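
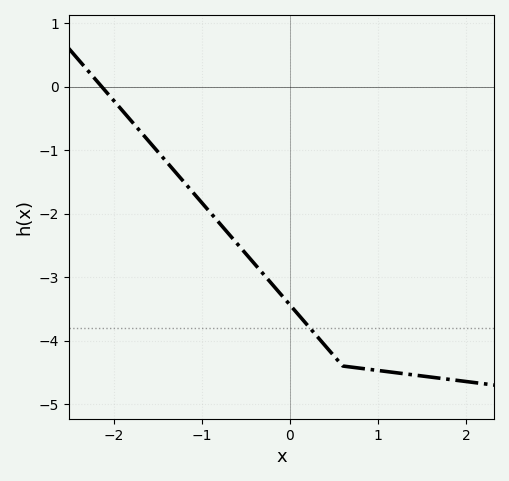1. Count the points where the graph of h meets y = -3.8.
1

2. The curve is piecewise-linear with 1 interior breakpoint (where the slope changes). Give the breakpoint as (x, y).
(0.6, -4.4)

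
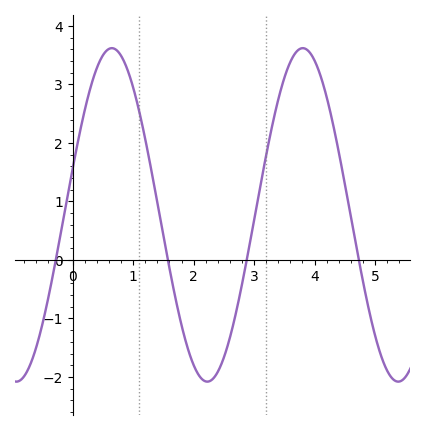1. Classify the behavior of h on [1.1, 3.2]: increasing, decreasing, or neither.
neither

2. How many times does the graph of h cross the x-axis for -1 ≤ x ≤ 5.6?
4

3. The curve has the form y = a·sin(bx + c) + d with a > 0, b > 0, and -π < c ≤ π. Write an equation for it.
y = 2.85sin(2x + 0.28) + 0.77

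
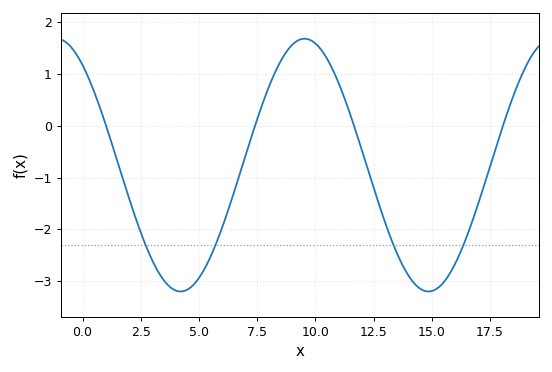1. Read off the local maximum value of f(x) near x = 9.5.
1.7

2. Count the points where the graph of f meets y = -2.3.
4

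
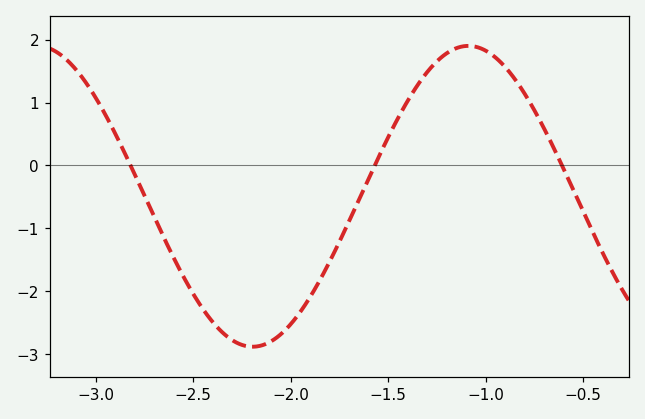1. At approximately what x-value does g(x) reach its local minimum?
-2.2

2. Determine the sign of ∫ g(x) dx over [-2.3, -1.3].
negative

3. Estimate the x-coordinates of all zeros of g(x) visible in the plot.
-2.8, -1.55, -0.6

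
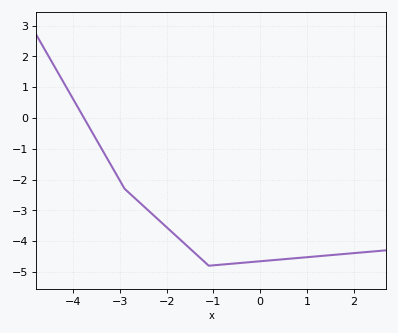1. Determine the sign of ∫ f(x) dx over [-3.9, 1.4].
negative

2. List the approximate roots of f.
-3.77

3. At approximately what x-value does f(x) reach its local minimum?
-1.1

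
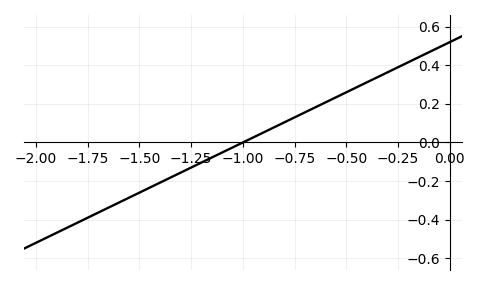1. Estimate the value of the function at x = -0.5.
0.26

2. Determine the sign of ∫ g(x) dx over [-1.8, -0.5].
negative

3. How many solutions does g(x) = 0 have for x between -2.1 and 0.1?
1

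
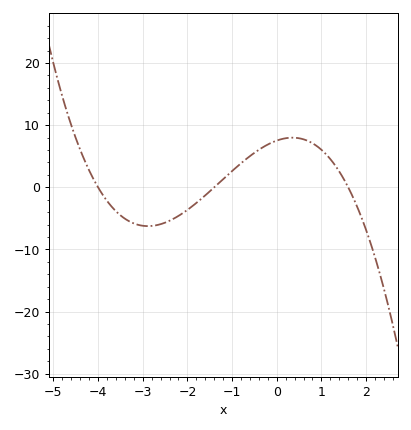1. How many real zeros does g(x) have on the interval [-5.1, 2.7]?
3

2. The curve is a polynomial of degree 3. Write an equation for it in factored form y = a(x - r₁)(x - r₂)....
y = -0.84(x + 4)(x + 1.4)(x - 1.6)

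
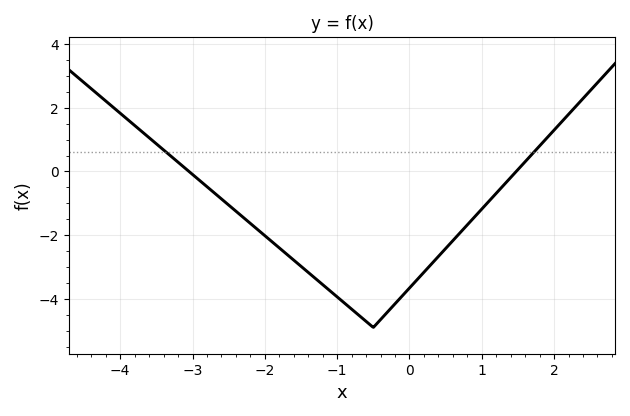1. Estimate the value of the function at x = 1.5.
0.06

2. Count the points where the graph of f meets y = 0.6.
2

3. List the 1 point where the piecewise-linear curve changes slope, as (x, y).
(-0.5, -4.9)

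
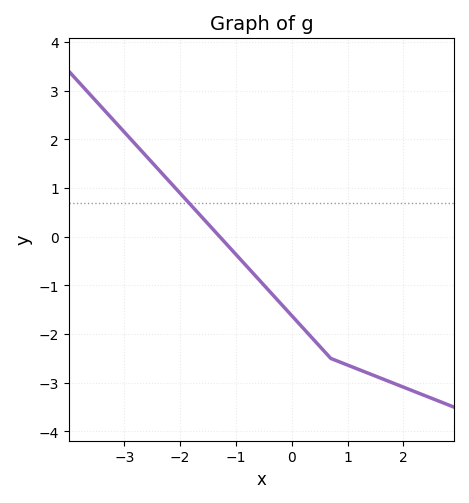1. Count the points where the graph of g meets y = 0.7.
1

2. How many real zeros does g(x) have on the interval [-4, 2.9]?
1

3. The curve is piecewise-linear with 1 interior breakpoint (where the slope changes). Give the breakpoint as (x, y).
(0.7, -2.5)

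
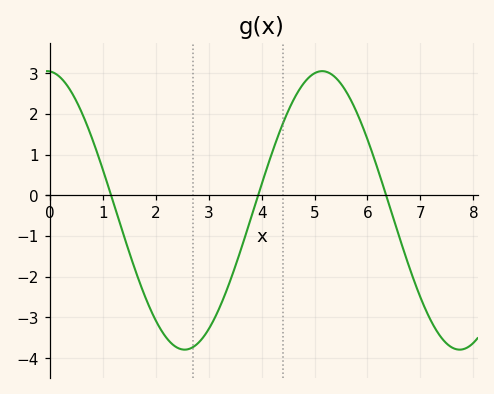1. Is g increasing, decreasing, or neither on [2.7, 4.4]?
increasing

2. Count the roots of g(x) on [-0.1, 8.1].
3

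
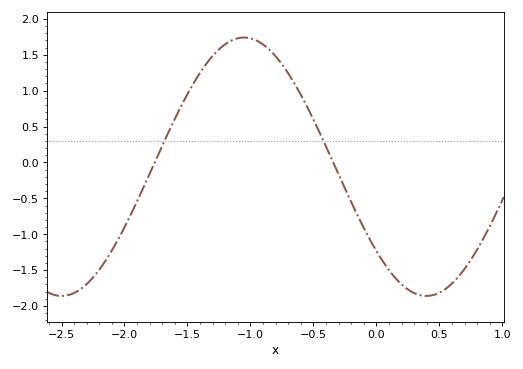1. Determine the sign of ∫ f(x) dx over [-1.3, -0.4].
positive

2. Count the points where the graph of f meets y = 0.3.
2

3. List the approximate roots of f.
-1.76, -0.343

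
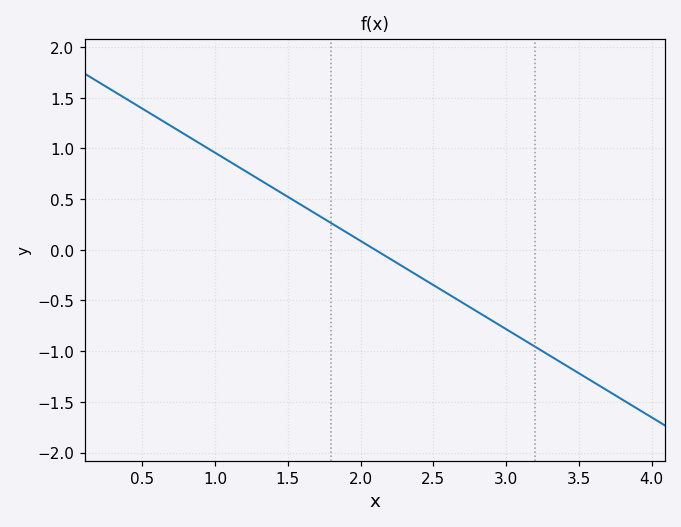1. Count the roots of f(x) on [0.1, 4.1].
1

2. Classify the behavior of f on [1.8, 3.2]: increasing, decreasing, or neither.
decreasing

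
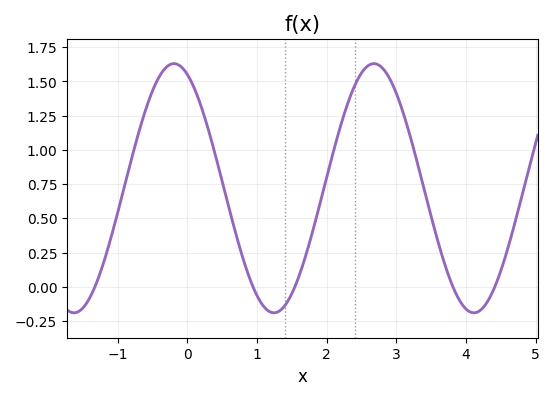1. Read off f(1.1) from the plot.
-0.15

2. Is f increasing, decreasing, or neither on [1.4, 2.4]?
increasing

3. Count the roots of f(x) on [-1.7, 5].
5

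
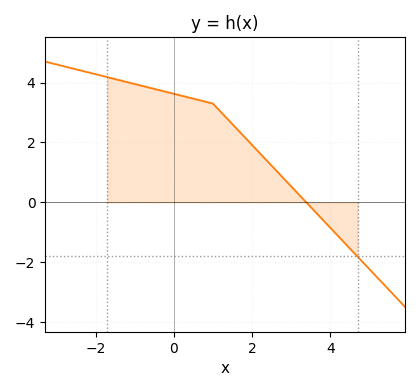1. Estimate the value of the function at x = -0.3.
3.72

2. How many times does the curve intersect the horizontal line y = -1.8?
1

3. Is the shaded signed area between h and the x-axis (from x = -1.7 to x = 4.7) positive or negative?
positive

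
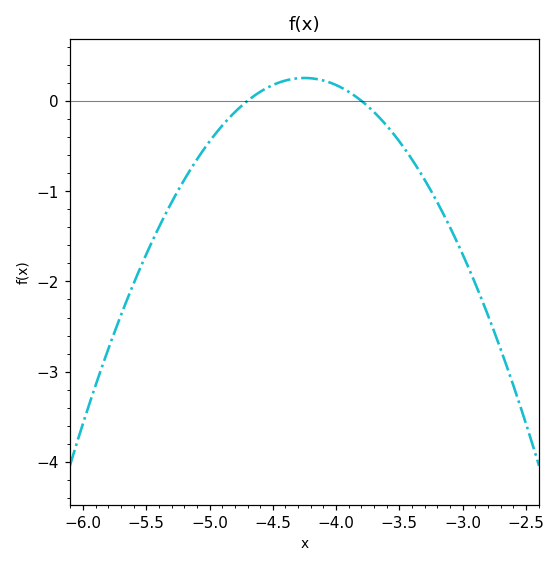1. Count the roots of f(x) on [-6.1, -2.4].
2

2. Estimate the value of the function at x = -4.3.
0.2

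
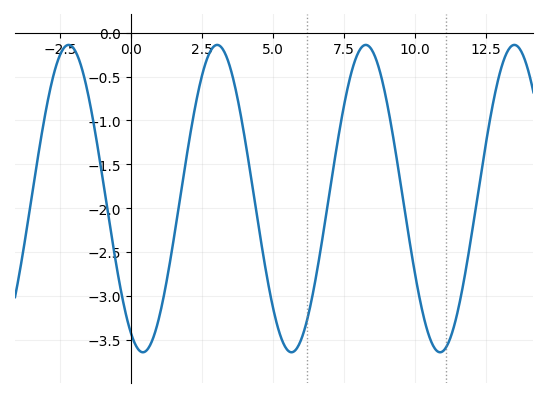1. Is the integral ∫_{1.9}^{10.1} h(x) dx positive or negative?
negative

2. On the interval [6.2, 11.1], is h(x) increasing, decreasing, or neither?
neither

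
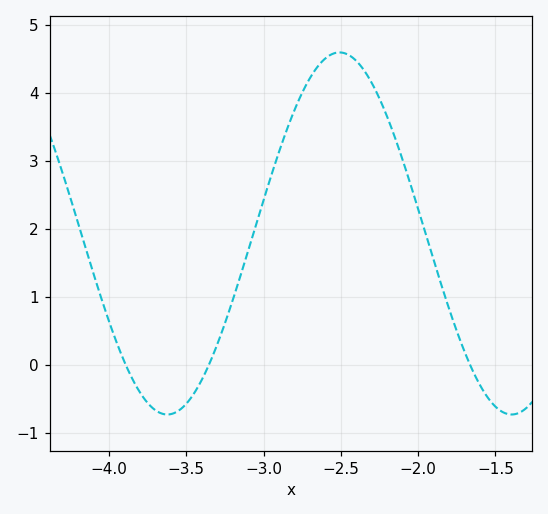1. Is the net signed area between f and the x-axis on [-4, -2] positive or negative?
positive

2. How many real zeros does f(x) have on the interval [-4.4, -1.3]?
3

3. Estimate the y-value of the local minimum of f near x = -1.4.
-0.73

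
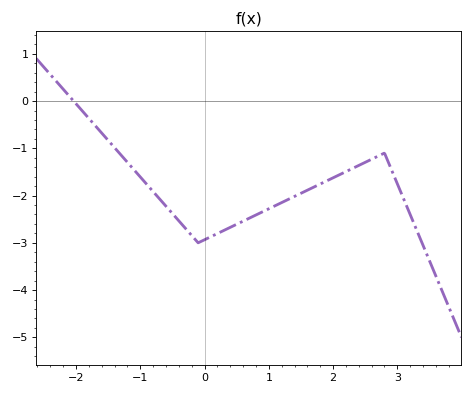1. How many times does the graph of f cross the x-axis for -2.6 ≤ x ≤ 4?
1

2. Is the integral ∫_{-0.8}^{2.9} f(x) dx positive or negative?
negative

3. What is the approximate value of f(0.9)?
-2.34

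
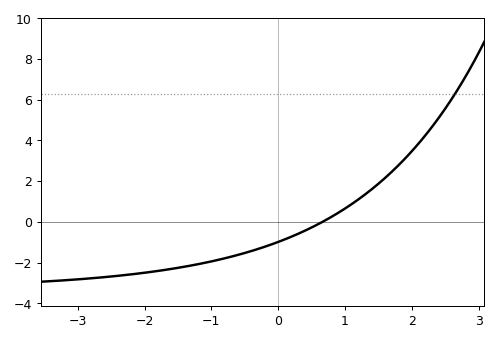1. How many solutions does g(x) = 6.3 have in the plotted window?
1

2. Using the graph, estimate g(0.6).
-0.2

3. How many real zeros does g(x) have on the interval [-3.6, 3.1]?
1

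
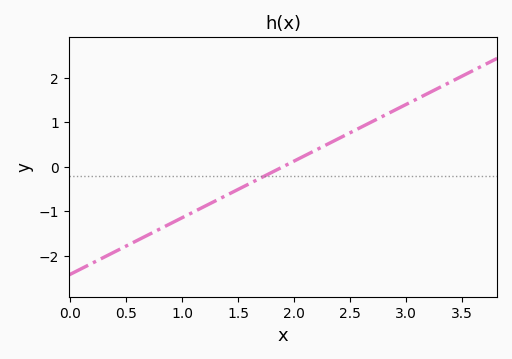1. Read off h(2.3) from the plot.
0.508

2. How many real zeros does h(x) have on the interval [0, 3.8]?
1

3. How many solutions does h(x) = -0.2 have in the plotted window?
1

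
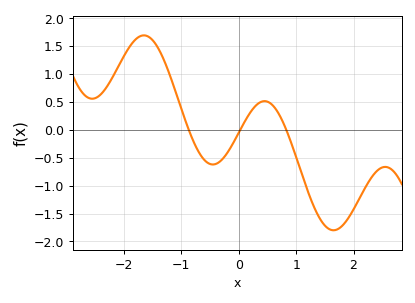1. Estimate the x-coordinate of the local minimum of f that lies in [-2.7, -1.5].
-2.6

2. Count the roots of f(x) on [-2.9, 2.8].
3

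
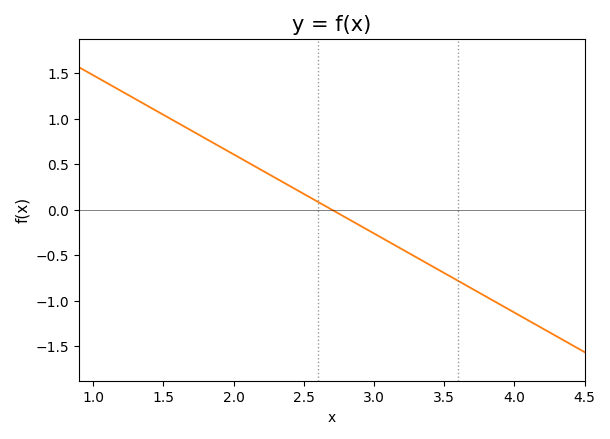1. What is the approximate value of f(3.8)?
-0.957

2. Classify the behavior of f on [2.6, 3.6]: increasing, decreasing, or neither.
decreasing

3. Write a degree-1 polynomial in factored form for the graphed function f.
y = -0.87(x - 2.7)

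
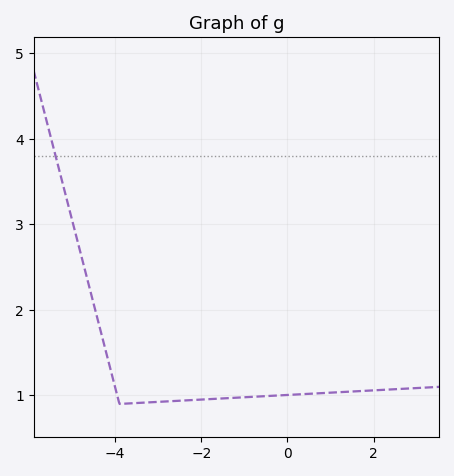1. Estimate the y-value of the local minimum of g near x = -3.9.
0.9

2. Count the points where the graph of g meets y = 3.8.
1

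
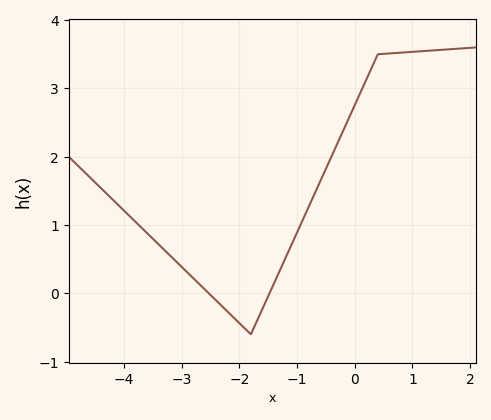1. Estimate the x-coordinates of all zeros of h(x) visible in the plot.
-2.5, -1.5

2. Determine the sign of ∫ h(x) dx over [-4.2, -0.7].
positive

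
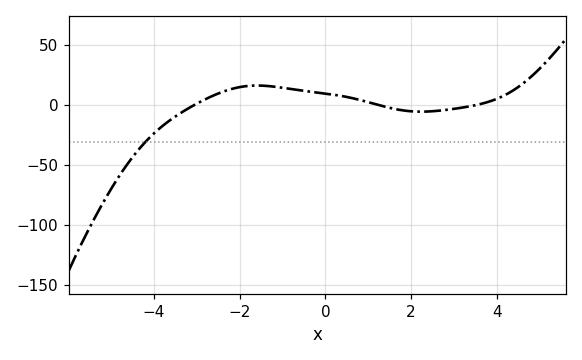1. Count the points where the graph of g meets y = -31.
1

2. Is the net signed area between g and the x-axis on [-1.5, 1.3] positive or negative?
positive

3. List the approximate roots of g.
-3, 1.2, 3.6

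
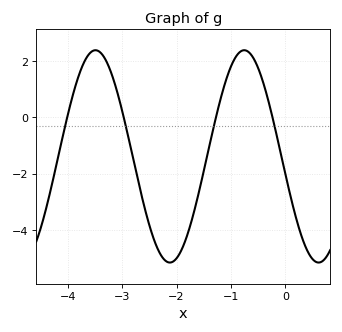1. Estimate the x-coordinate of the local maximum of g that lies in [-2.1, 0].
-0.757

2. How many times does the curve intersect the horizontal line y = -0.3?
4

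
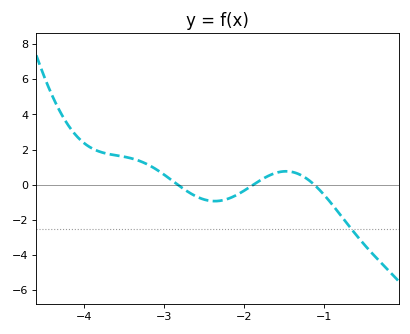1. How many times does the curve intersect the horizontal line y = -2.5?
1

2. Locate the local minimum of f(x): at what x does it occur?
-2.37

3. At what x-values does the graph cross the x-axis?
-2.83, -1.89, -1.12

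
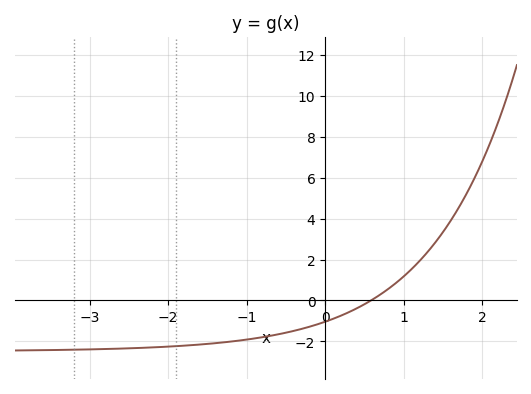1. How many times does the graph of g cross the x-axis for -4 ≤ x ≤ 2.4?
1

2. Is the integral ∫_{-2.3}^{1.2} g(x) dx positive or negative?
negative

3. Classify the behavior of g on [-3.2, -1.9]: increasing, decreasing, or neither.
increasing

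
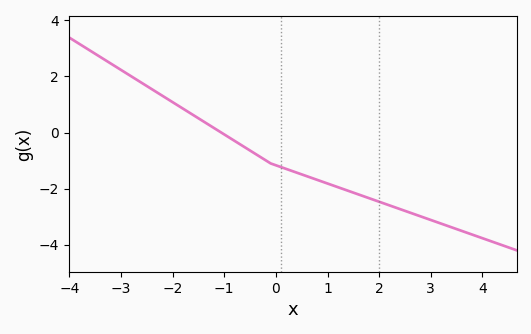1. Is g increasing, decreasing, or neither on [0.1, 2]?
decreasing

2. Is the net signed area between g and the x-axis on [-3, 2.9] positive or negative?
negative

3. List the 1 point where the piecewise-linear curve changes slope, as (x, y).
(-0.1, -1.1)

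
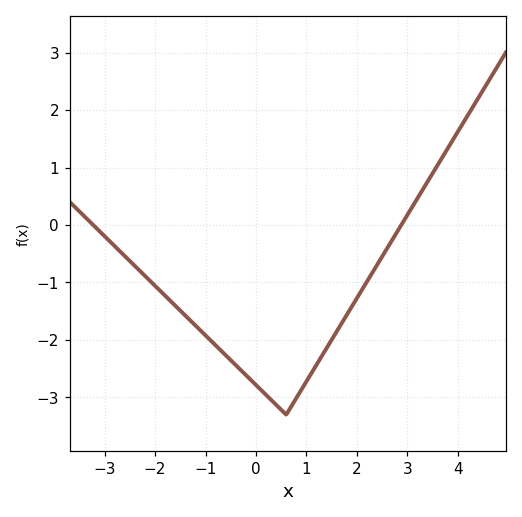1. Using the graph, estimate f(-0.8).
-2.09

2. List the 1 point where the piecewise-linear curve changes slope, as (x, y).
(0.6, -3.3)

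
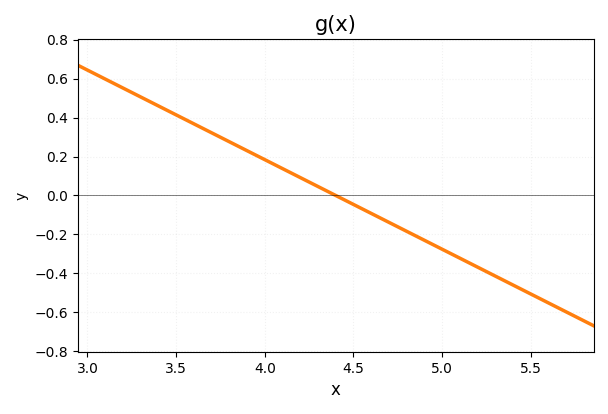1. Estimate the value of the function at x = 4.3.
0.046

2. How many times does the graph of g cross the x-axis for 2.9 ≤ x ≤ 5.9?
1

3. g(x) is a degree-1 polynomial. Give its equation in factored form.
y = -0.46(x - 4.4)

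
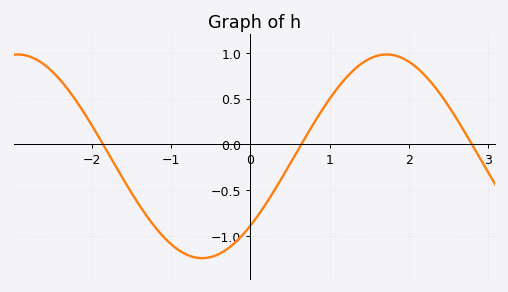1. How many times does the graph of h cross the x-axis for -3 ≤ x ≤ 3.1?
3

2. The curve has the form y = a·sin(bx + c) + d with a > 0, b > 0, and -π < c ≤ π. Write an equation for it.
y = 1.11sin(1.35x - 0.752) - 0.13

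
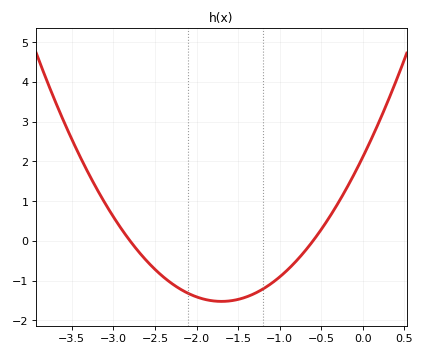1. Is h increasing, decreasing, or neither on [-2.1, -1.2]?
neither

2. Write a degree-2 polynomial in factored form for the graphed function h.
y = 1.26(x + 2.8)(x + 0.6)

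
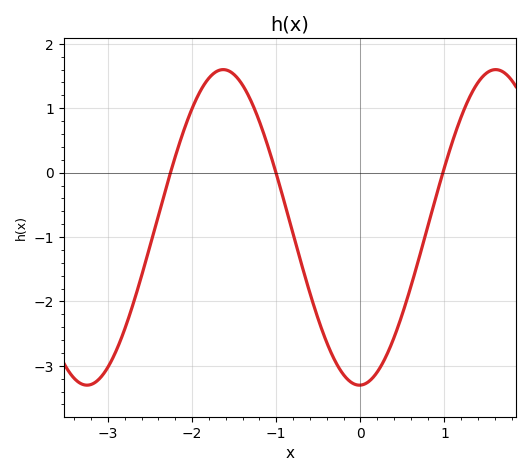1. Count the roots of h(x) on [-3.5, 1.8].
3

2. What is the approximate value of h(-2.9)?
-2.8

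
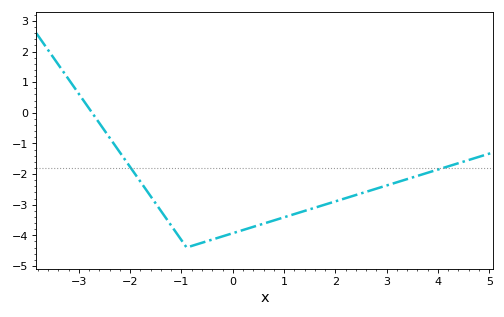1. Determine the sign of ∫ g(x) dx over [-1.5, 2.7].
negative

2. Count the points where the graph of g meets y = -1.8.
2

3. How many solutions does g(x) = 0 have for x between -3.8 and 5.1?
1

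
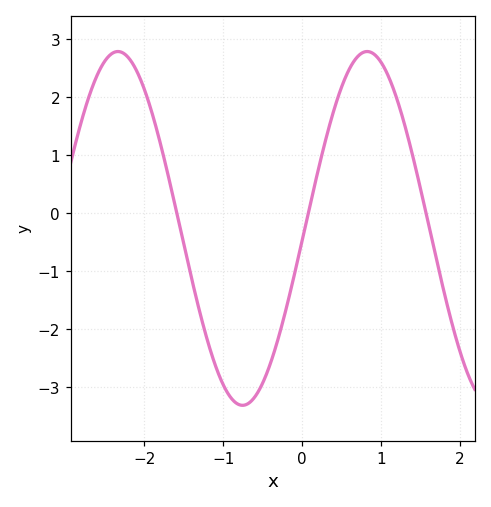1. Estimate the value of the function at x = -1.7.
0.7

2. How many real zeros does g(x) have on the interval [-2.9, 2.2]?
3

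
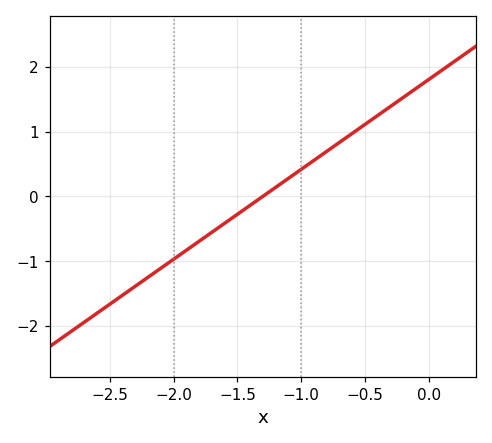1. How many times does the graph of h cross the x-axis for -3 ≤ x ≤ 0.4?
1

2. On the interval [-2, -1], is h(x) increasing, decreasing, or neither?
increasing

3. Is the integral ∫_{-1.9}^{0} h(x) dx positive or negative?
positive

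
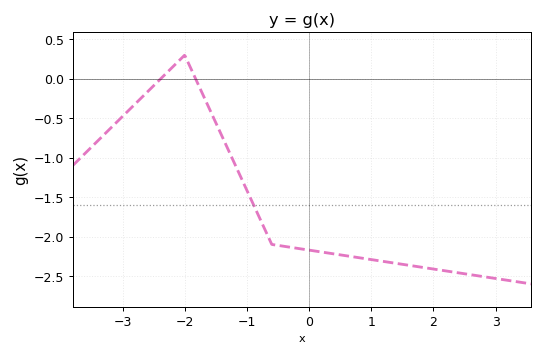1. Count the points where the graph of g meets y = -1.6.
1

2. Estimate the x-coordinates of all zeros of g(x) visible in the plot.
-2.39, -1.83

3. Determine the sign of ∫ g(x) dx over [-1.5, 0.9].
negative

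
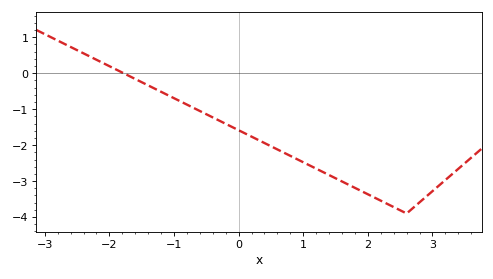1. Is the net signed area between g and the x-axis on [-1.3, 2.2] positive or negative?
negative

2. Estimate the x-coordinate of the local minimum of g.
2.6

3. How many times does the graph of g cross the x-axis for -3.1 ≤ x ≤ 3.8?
1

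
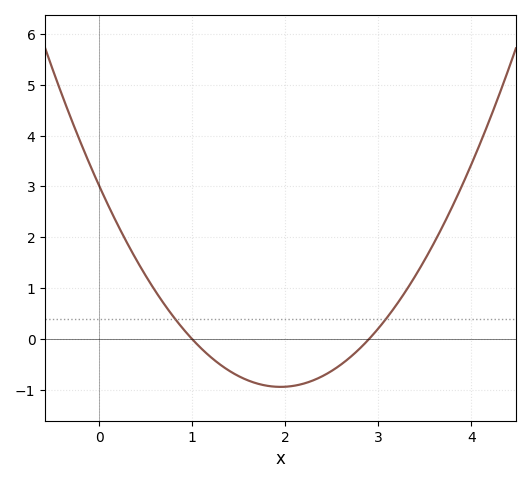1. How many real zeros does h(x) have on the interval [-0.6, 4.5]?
2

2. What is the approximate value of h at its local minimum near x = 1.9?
-0.939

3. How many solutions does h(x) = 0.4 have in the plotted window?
2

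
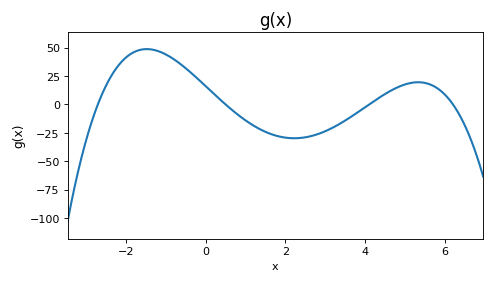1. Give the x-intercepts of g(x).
-2.8, 0.4, 4, 6.2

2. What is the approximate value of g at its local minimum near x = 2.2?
-30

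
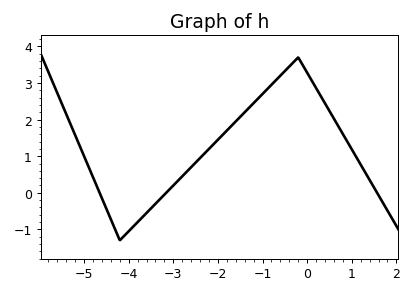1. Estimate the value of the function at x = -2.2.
1.2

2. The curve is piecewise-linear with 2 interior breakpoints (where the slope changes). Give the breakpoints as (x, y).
(-4.2, -1.3); (-0.2, 3.7)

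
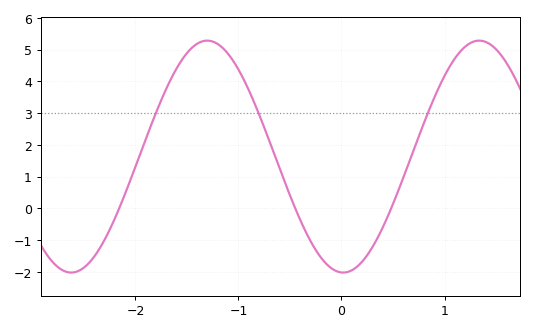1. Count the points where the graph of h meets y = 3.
3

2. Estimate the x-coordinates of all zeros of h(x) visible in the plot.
-2.16, -0.449, 0.482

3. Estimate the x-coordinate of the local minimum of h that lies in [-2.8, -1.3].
-2.62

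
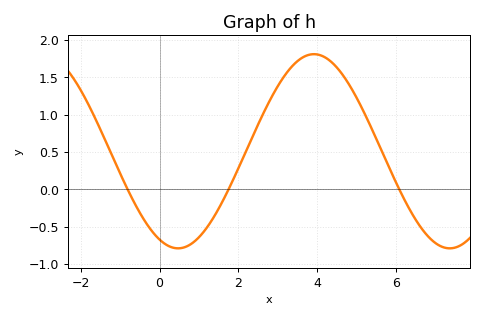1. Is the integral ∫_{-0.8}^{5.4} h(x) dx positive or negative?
positive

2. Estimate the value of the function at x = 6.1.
0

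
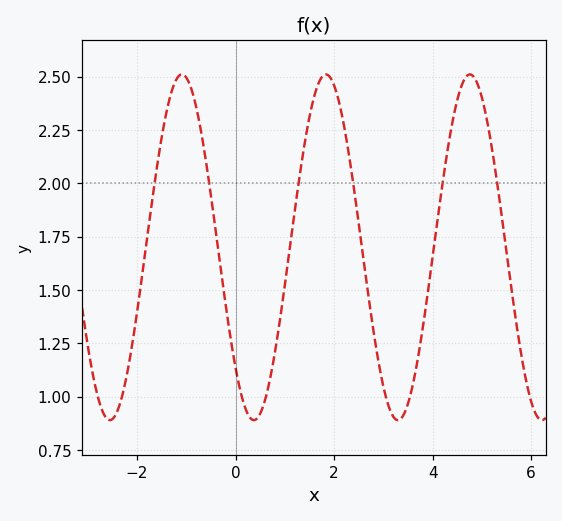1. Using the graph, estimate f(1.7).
2.48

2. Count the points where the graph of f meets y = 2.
6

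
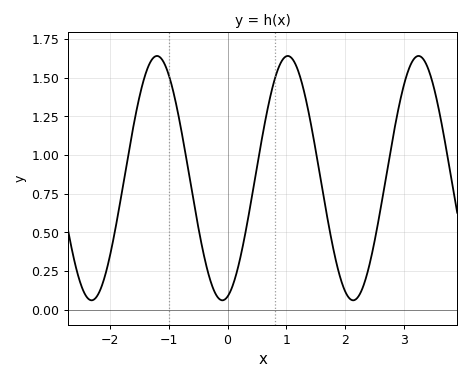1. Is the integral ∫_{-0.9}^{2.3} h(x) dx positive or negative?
positive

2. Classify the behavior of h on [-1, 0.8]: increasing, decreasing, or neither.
neither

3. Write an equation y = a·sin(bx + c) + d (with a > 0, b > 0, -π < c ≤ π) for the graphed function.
y = 0.79sin(2.8x - 1.3) + 0.85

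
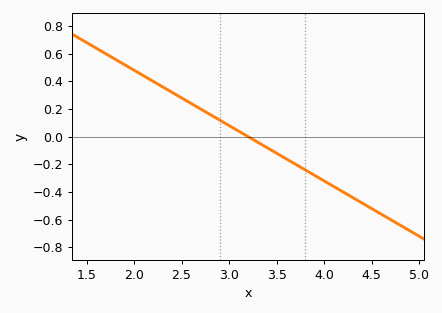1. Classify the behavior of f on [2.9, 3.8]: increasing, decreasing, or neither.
decreasing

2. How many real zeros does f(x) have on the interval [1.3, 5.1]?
1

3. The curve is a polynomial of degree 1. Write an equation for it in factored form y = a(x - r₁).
y = -0.4(x - 3.2)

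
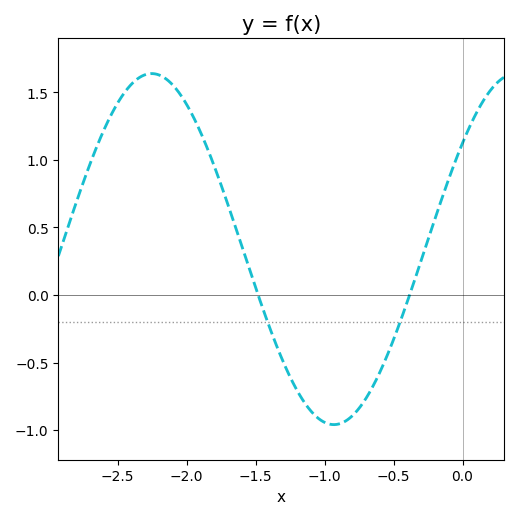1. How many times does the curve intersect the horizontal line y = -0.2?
2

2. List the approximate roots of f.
-1.5, -0.4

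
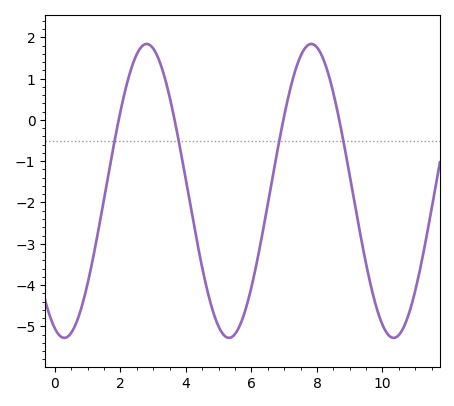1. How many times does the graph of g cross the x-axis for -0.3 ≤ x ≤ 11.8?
4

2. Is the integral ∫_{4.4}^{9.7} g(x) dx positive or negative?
negative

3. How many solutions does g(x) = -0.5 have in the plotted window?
4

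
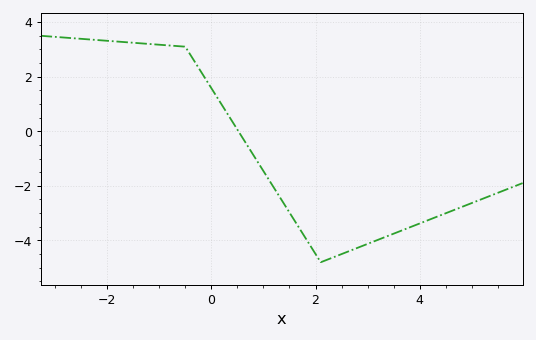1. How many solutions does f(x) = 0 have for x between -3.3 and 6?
1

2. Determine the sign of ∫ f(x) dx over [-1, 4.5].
negative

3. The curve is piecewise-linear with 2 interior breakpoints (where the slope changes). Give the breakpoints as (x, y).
(-0.5, 3.1); (2.1, -4.8)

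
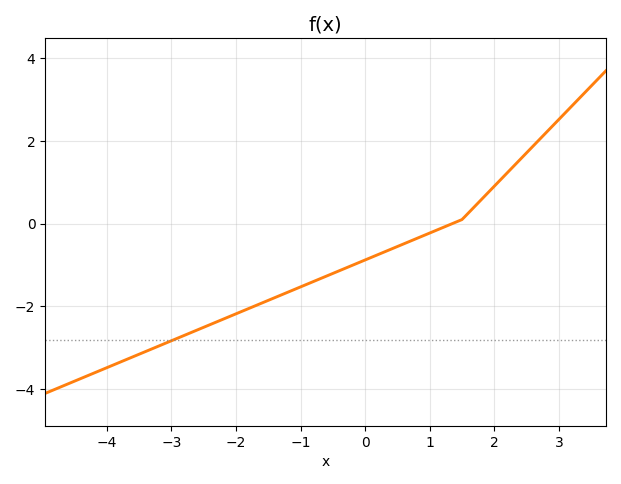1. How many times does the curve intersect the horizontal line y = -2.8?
1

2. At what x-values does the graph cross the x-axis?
1.35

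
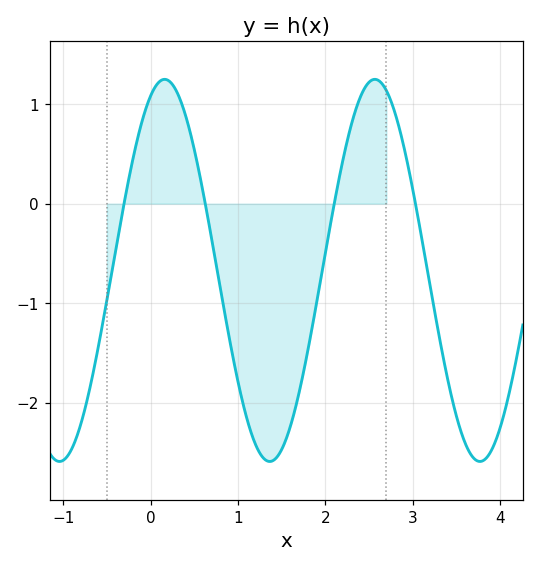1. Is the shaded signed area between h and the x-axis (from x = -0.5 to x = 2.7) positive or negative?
negative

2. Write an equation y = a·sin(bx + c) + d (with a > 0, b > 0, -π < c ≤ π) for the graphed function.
y = 1.92sin(2.61x + 1.15) - 0.67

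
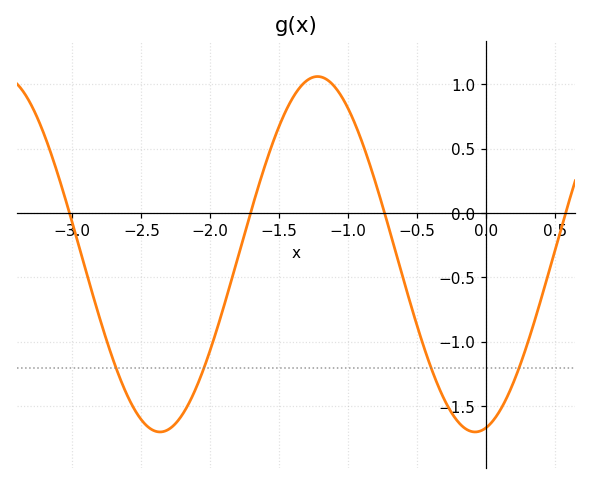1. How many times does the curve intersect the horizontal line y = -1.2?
4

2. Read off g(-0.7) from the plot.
-0.15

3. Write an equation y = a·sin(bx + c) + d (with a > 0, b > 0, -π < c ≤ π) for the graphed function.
y = 1.38sin(2.8x - 1.4) - 0.32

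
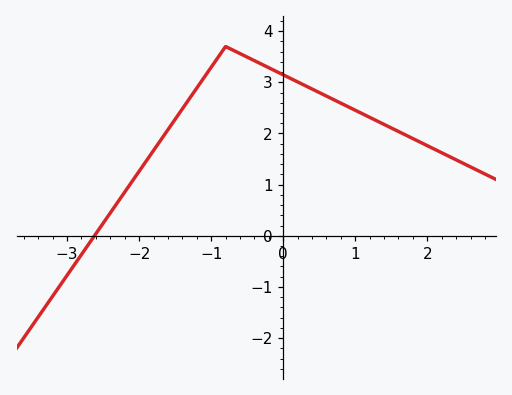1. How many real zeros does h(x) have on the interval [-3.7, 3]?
1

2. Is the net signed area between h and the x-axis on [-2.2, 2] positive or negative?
positive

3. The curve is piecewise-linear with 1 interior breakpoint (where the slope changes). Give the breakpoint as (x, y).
(-0.8, 3.7)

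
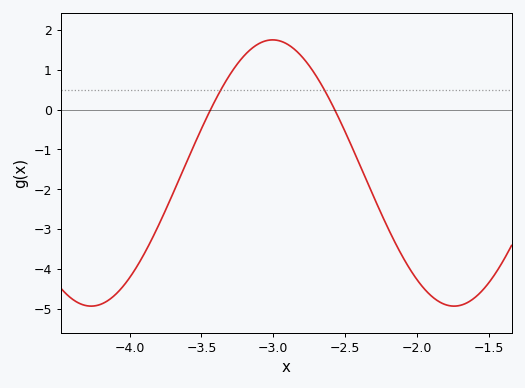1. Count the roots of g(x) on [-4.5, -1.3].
2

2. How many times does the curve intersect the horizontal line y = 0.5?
2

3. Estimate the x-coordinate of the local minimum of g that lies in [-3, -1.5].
-1.75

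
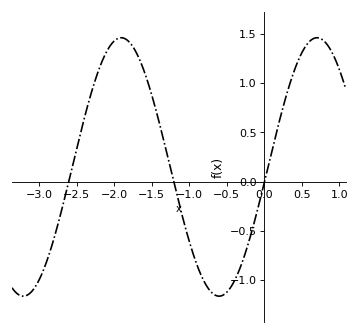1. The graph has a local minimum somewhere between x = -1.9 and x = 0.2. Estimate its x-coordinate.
-0.602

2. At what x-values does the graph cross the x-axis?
-2.6, -1.21, 0.003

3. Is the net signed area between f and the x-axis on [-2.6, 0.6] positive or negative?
positive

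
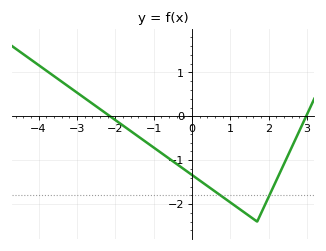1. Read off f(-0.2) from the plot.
-1.2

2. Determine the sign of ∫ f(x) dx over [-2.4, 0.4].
negative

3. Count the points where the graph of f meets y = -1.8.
2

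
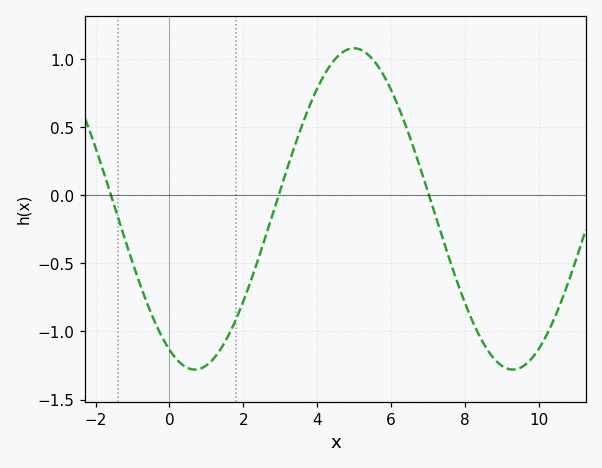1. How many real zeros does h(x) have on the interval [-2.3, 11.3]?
3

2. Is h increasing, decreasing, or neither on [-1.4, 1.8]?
neither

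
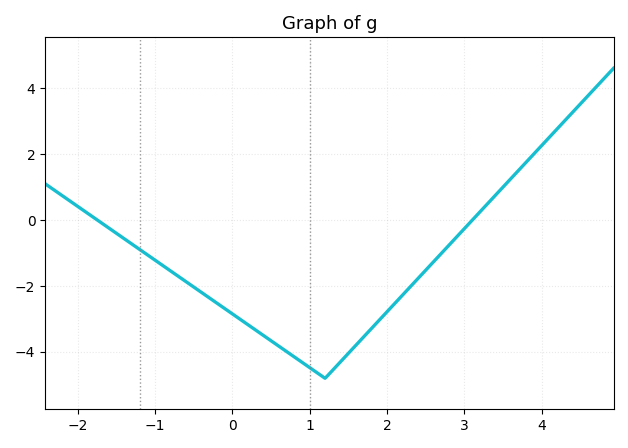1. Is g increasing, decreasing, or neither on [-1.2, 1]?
decreasing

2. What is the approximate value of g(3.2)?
0.238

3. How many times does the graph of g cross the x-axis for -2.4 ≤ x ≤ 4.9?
2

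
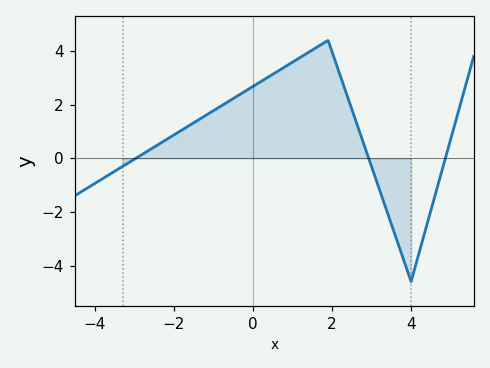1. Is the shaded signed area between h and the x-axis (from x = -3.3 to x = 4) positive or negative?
positive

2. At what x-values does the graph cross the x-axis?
-3, 3, 4.8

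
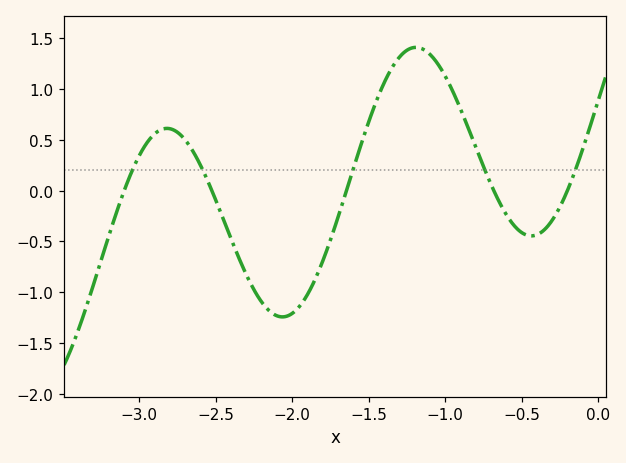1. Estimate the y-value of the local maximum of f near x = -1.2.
1.41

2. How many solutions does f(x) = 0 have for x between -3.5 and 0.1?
5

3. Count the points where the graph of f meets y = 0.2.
5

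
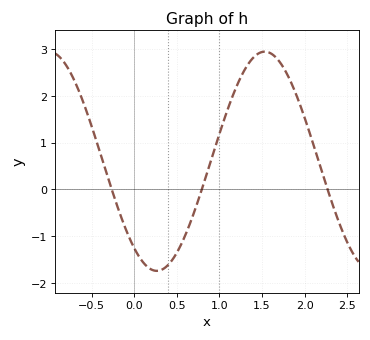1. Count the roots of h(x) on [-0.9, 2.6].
3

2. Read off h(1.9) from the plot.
2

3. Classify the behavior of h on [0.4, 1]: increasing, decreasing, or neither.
increasing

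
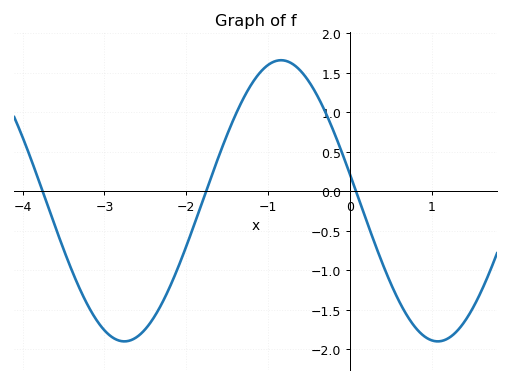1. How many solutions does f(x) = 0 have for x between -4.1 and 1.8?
3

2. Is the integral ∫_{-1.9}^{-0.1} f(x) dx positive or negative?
positive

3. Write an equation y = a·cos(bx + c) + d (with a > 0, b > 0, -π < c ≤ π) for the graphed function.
y = 1.78cos(1.6x + 1.4) - 0.12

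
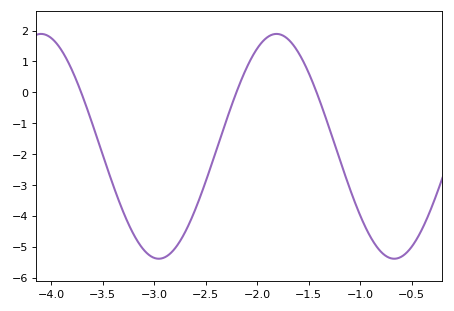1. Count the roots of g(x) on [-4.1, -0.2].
3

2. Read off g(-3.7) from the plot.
-0.071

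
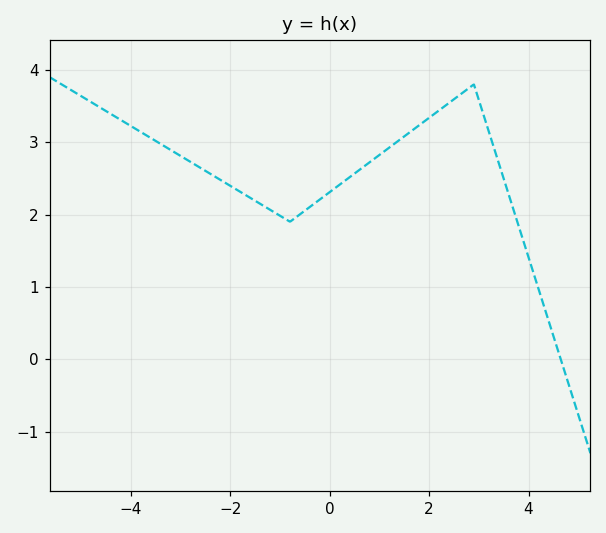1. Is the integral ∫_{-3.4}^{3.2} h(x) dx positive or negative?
positive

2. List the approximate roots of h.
4.65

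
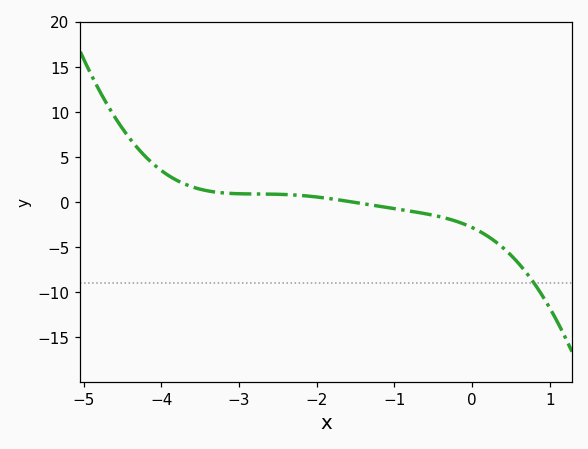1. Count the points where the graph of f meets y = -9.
1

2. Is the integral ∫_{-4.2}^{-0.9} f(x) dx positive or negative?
positive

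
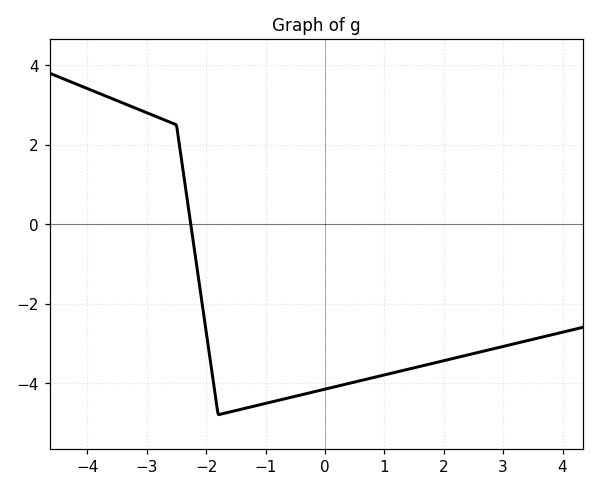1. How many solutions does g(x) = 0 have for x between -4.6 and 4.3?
1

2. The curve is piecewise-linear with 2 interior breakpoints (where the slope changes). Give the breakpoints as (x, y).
(-2.5, 2.5); (-1.8, -4.8)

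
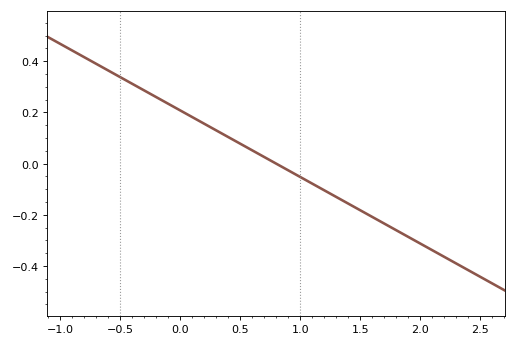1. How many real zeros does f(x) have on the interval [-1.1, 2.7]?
1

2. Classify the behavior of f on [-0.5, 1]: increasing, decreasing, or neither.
decreasing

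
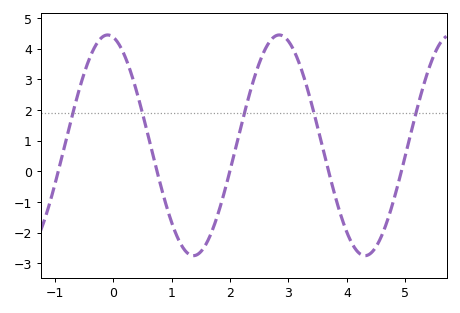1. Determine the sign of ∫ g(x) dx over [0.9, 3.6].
positive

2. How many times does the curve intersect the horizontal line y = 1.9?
5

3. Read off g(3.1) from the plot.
3.9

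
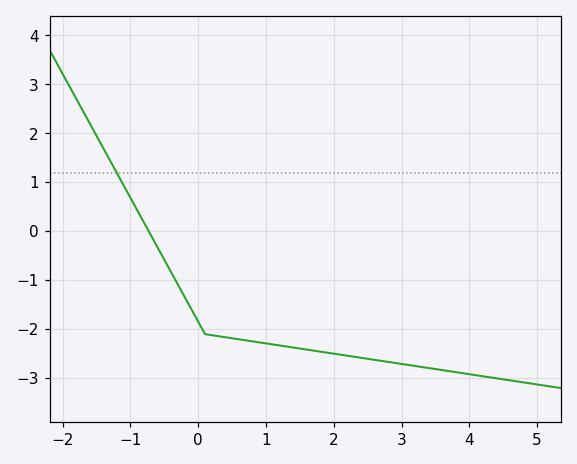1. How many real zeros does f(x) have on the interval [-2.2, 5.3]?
1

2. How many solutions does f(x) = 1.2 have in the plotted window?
1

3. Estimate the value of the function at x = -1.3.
1.4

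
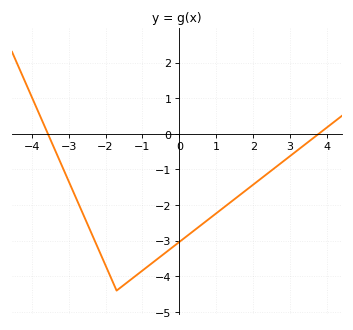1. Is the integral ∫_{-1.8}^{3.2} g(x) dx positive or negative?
negative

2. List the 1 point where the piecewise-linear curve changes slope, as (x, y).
(-1.7, -4.4)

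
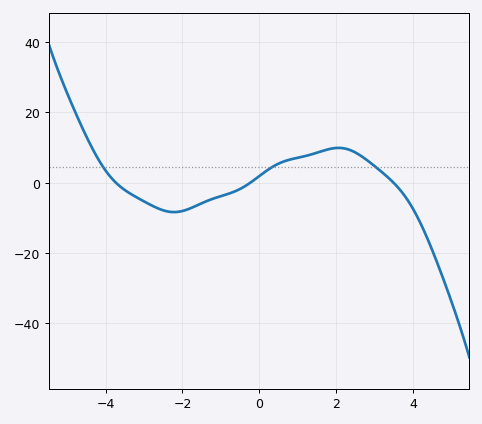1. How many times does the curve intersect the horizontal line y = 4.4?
3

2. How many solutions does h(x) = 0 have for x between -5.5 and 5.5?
3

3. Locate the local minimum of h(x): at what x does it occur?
-2.22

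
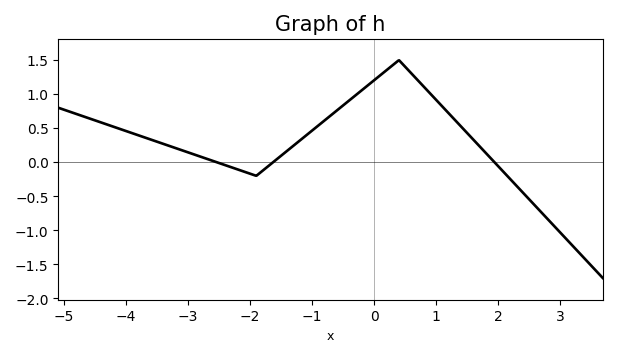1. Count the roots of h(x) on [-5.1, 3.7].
3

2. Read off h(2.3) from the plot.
-0.35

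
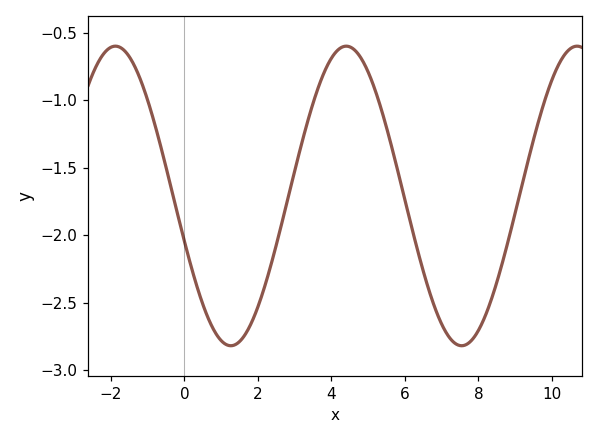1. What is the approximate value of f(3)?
-1.5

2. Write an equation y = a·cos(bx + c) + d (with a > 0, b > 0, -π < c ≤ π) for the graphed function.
y = 1.11cos(1x + 1.9) - 1.71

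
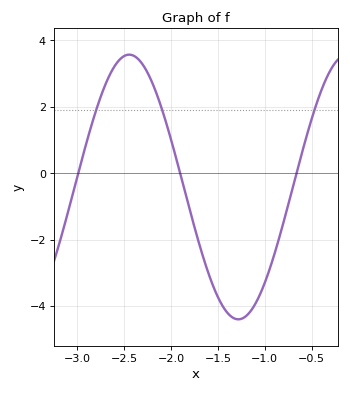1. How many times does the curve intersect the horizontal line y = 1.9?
3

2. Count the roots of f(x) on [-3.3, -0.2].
3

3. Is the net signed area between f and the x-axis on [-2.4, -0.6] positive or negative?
negative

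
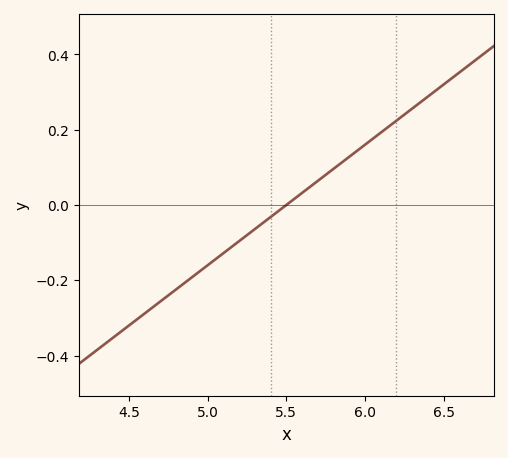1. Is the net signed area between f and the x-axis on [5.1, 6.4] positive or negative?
positive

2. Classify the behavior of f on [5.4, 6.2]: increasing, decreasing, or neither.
increasing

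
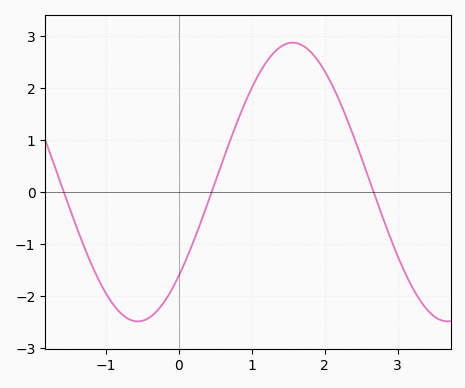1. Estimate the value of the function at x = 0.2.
-0.963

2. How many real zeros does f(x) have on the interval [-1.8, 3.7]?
3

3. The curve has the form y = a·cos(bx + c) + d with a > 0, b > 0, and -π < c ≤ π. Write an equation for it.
y = 2.68cos(1.48x - 2.31) + 0.19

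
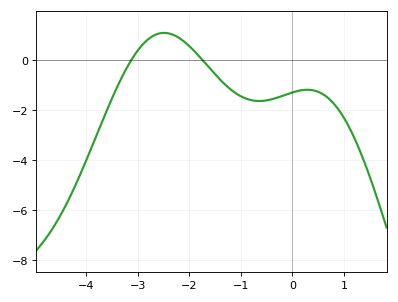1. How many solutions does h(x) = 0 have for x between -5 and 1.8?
2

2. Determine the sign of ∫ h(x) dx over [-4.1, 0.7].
negative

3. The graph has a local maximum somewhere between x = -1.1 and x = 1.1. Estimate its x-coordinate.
0.286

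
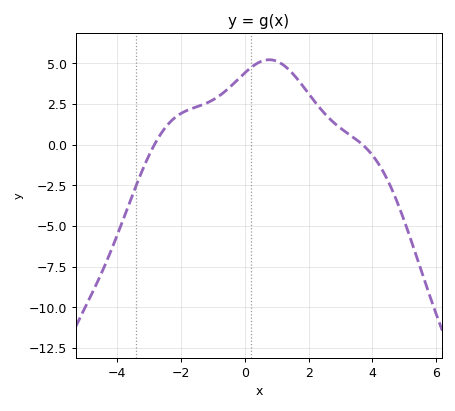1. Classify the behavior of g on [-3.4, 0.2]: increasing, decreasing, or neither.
increasing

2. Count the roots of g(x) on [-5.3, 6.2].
2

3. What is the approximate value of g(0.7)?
5.2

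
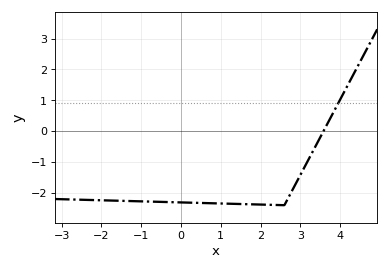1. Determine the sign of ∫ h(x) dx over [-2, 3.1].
negative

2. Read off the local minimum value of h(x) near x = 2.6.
-2.4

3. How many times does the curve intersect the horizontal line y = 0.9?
1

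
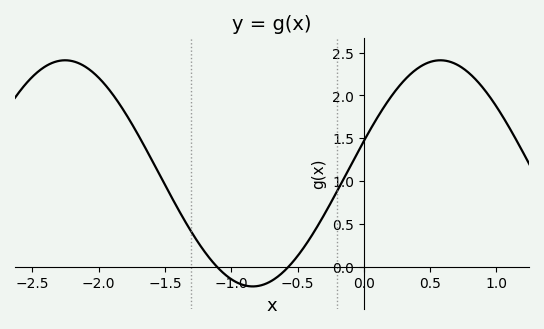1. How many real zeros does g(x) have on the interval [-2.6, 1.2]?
2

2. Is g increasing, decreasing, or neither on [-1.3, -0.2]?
neither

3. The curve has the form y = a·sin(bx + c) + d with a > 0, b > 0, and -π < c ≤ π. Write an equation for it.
y = 1.32sin(2.2x + 0.29) + 1.09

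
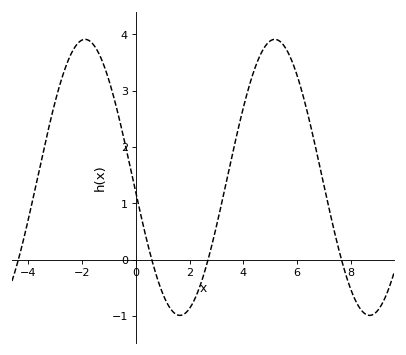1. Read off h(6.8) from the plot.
1.8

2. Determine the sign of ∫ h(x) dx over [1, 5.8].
positive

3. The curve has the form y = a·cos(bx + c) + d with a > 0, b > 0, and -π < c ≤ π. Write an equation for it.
y = 2.45cos(0.89x + 1.7) + 1.46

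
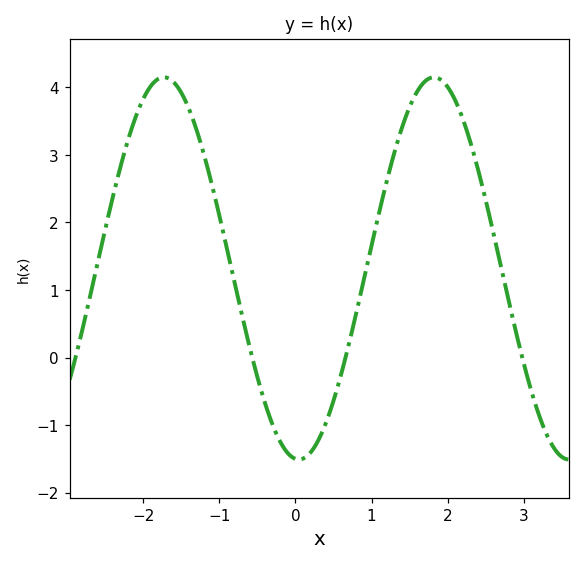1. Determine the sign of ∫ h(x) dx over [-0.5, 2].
positive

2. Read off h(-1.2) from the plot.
2.99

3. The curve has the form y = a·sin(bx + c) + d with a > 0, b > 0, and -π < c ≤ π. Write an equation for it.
y = 2.83sin(1.77x - 1.65) + 1.32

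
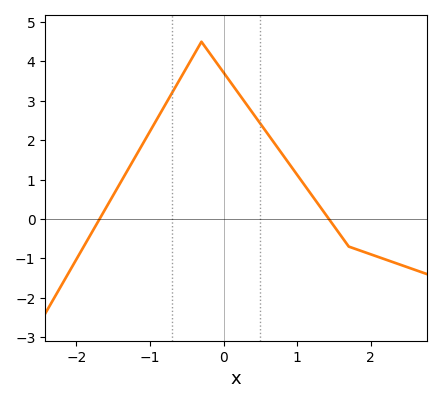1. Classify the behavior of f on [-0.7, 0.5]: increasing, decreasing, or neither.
neither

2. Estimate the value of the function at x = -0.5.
3.85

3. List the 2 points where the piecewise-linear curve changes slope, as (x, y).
(-0.3, 4.5); (1.7, -0.7)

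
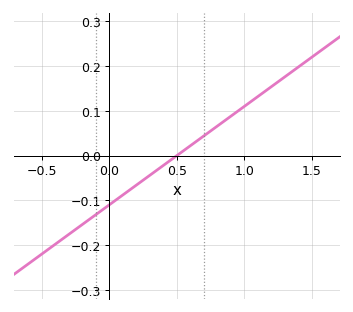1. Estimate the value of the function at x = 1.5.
0.22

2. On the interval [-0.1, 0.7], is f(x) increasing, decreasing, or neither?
increasing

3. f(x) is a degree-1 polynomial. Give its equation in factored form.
y = 0.22(x - 0.5)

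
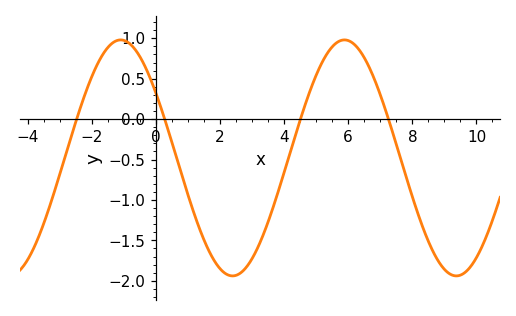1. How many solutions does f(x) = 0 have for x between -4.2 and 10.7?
4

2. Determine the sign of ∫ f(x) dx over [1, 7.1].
negative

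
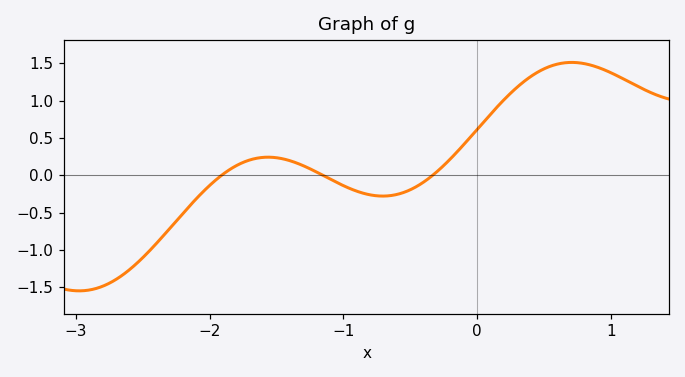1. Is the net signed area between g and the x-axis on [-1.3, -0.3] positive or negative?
negative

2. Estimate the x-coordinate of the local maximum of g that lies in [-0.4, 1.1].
0.7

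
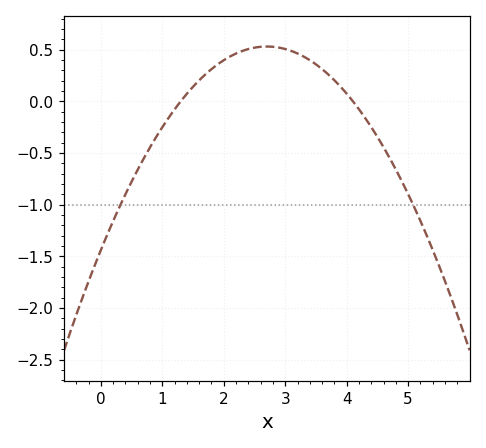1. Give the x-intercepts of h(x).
1.3, 4.1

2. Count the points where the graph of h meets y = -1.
2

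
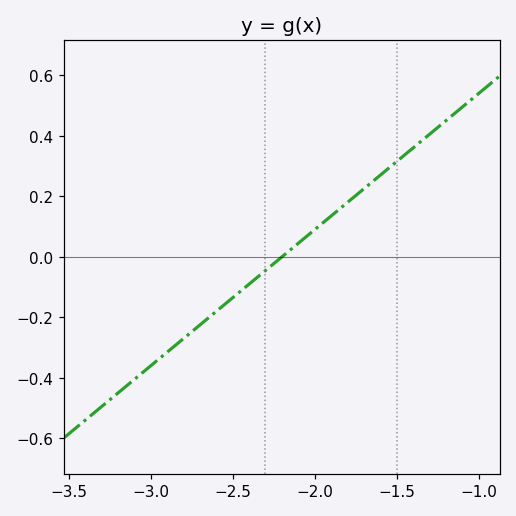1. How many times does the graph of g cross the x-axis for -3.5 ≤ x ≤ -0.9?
1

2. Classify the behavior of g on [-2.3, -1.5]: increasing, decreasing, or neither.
increasing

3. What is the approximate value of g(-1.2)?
0.46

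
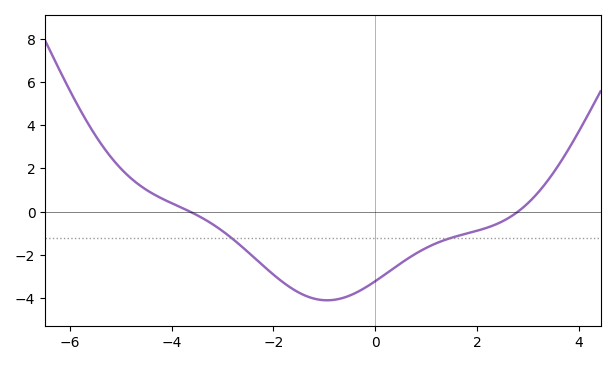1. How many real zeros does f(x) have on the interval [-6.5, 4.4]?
2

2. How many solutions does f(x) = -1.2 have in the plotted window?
2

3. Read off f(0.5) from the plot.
-2.39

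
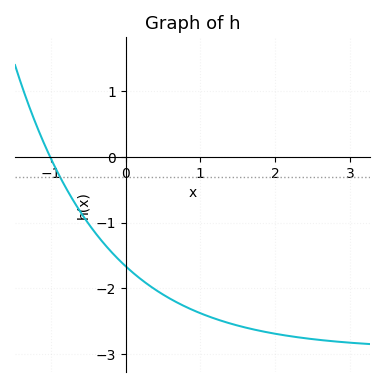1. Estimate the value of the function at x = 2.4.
-2.8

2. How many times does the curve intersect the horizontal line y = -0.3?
1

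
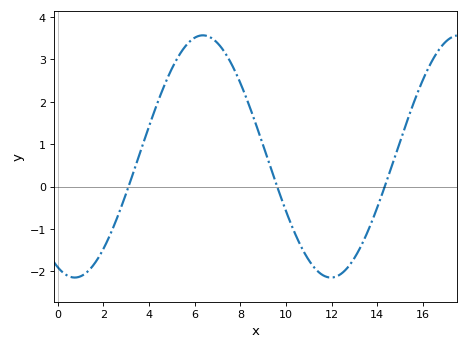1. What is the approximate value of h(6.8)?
3.5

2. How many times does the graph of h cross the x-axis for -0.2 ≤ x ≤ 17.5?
3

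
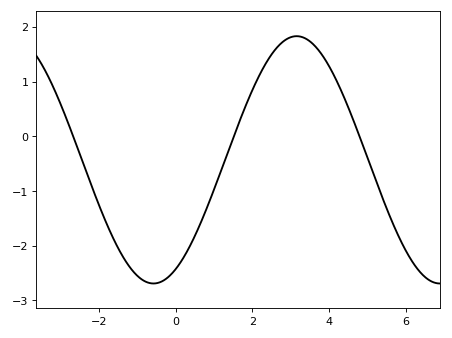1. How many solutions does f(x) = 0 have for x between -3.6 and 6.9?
3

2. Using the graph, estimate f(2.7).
1.67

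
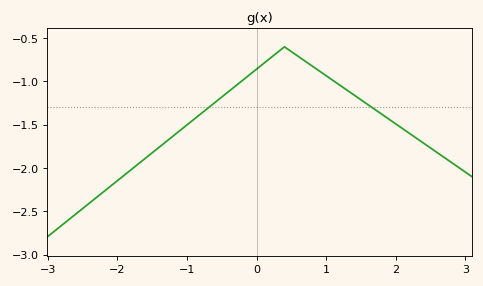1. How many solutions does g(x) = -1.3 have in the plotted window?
2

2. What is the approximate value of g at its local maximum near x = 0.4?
-0.6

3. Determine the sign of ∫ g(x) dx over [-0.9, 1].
negative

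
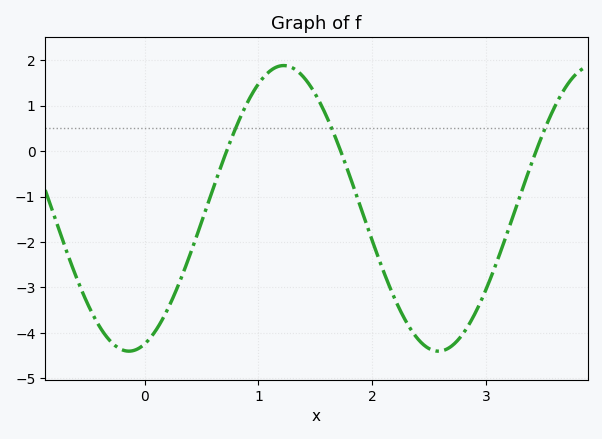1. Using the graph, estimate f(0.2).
-3.5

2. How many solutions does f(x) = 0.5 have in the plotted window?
3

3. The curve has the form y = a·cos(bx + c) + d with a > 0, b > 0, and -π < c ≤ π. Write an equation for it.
y = 3.14cos(2.3x - 2.8) - 1.26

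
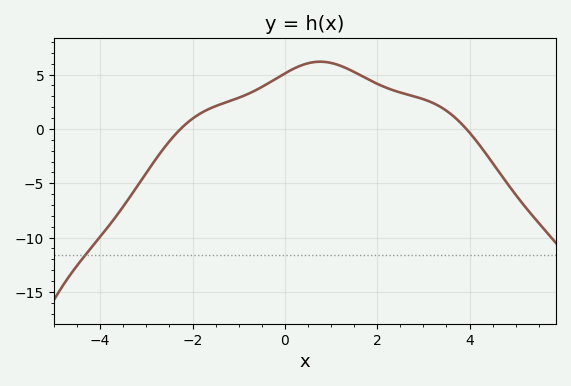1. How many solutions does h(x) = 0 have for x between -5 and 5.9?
2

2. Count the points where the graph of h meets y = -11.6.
1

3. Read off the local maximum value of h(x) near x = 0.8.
6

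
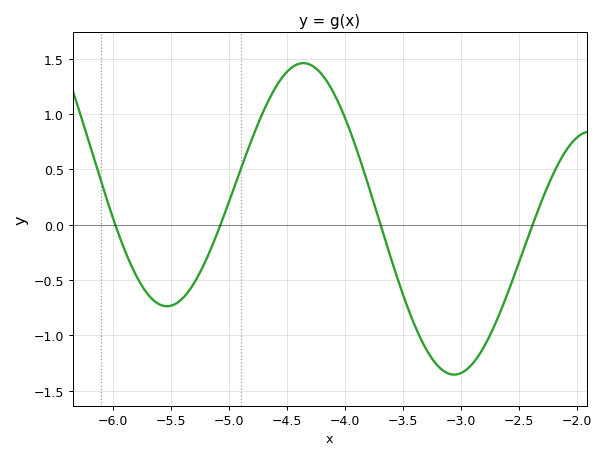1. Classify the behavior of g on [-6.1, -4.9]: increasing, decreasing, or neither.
neither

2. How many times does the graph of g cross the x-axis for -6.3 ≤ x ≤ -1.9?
4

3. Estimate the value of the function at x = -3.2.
-1.28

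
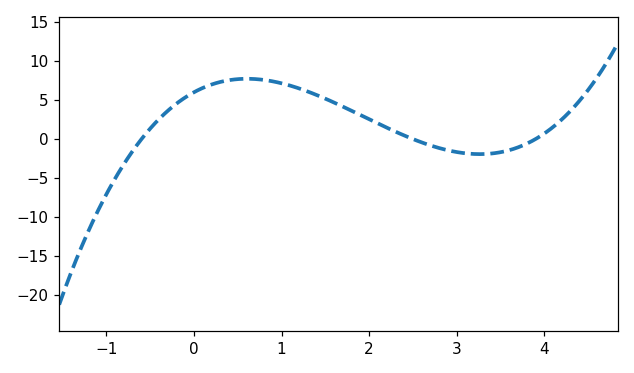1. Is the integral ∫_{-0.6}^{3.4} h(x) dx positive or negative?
positive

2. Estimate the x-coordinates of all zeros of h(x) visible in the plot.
-0.6, 2.5, 3.9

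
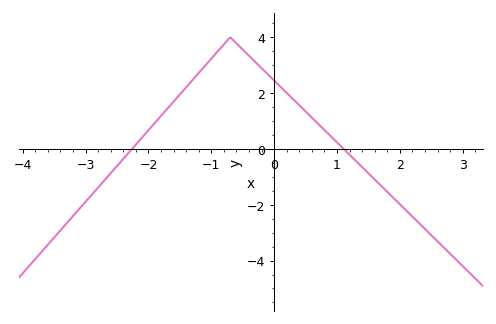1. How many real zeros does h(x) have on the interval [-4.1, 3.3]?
2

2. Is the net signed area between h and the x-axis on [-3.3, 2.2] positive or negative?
positive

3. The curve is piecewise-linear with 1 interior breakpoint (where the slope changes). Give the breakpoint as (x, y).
(-0.7, 4)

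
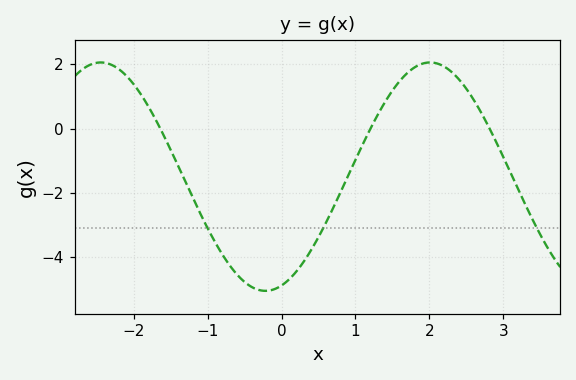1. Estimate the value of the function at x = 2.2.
1.93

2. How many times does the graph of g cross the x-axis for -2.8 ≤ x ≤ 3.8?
3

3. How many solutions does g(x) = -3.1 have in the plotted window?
3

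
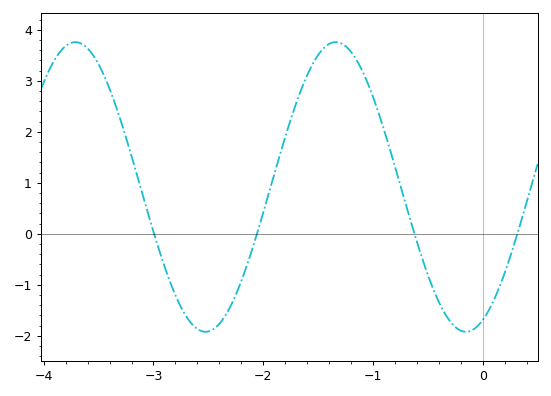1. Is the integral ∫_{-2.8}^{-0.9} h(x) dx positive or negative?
positive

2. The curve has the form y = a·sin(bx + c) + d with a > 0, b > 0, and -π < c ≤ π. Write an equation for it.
y = 2.84sin(2.65x - 1.16) + 0.92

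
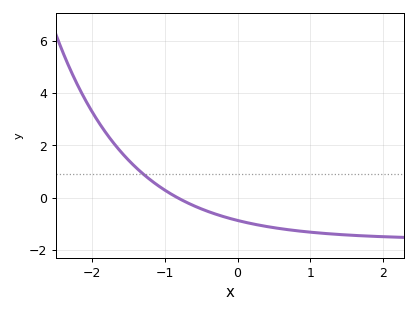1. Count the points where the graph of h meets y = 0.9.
1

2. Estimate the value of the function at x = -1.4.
1.16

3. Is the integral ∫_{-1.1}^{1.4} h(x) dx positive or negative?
negative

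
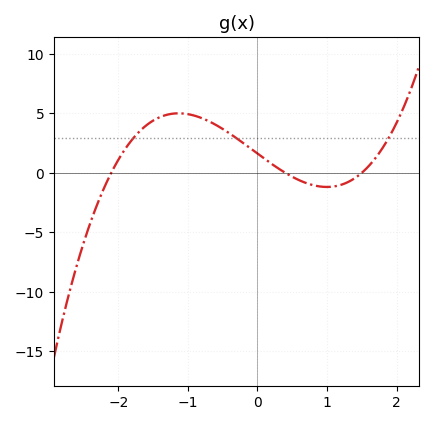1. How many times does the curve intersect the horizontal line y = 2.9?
3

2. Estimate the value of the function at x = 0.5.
-0.333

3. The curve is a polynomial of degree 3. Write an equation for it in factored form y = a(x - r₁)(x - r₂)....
y = 1.28(x + 2.1)(x - 0.4)(x - 1.5)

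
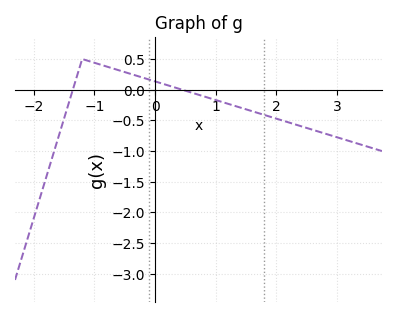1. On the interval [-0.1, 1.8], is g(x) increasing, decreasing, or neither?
decreasing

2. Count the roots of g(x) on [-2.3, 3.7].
2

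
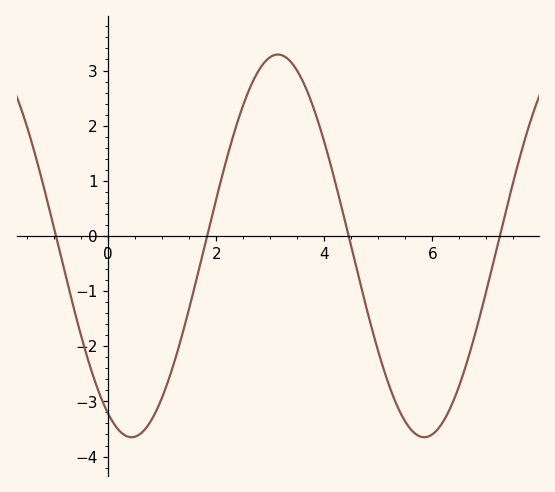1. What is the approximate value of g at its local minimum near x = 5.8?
-3.65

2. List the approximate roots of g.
-0.966, 1.83, 4.45, 7.25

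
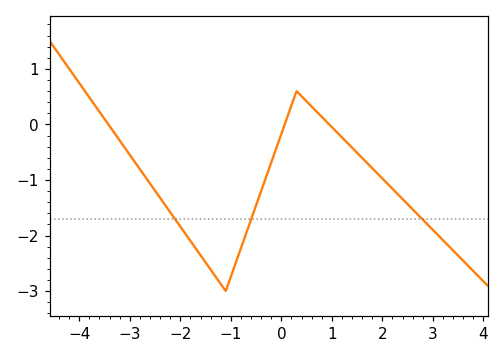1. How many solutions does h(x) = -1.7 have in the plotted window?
3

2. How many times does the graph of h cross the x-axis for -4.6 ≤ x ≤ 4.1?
3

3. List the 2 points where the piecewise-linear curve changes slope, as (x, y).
(-1.1, -3); (0.3, 0.6)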